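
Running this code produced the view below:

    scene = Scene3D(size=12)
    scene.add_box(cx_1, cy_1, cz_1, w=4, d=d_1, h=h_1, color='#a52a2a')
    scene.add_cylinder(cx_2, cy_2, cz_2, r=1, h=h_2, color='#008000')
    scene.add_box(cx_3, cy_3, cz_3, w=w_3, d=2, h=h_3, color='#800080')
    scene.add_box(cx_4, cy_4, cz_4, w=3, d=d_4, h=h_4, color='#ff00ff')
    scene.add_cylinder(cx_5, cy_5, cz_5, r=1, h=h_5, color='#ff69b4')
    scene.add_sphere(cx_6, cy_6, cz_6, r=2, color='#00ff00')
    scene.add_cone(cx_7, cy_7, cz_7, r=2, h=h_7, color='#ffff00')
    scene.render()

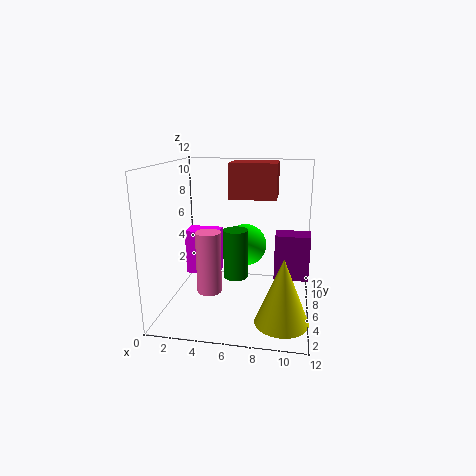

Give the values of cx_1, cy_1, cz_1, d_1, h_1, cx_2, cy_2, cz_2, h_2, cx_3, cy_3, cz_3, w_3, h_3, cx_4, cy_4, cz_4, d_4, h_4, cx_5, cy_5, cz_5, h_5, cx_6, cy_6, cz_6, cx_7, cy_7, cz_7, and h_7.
cx_1 = 5
cy_1 = 7
cz_1 = 9
d_1 = 3
h_1 = 3
cx_2 = 6
cy_2 = 5
cz_2 = 3
h_2 = 4
cx_3 = 9
cy_3 = 7
cz_3 = 2
w_3 = 3
h_3 = 4
cx_4 = 1
cy_4 = 7
cz_4 = 2
d_4 = 2
h_4 = 4
cx_5 = 4
cy_5 = 4
cz_5 = 2
h_5 = 5
cx_6 = 6
cy_6 = 10
cz_6 = 4
cx_7 = 10
cy_7 = 2
cz_7 = 1
h_7 = 5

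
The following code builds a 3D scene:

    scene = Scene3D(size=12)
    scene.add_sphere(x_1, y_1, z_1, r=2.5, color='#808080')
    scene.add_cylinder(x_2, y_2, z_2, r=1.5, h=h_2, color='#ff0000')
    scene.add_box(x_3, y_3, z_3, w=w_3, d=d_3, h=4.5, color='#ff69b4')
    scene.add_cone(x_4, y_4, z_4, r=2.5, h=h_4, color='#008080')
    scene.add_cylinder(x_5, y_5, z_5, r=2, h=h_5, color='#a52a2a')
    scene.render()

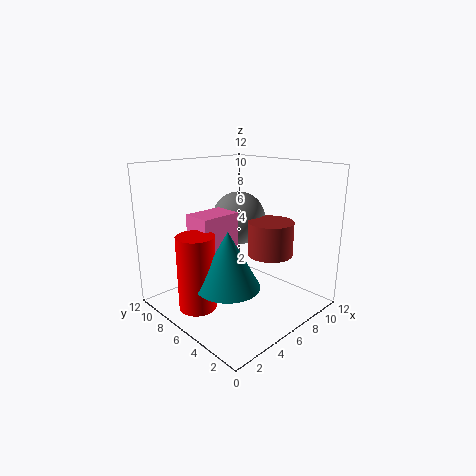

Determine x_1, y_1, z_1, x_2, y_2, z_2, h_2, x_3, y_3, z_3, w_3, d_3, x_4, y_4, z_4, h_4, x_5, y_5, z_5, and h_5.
x_1 = 9, y_1 = 9, z_1 = 6.5, x_2 = 2, y_2 = 6.5, z_2 = 1, h_2 = 6, x_3 = 3, y_3 = 6.5, z_3 = 3.5, w_3 = 3.5, d_3 = 2.5, x_4 = 3.5, y_4 = 4.5, z_4 = 3, h_4 = 4.5, x_5 = 9, y_5 = 5, z_5 = 4, h_5 = 3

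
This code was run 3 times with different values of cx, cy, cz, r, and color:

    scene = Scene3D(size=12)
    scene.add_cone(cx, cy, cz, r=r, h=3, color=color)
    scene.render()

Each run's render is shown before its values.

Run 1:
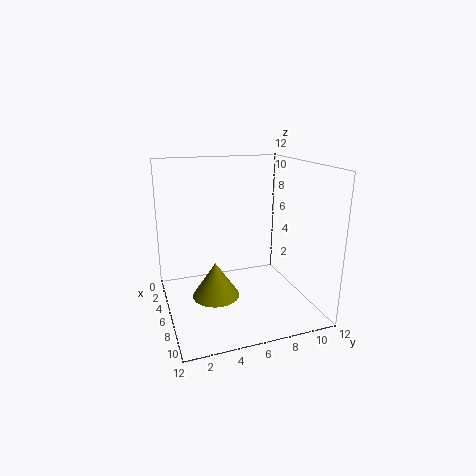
cx = 6
cy = 4
cz = 1
r = 2
color = 'olive'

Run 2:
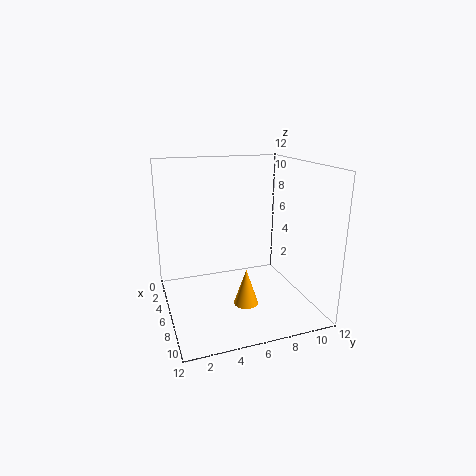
cx = 8
cy = 6
cz = 1
r = 1
color = 'orange'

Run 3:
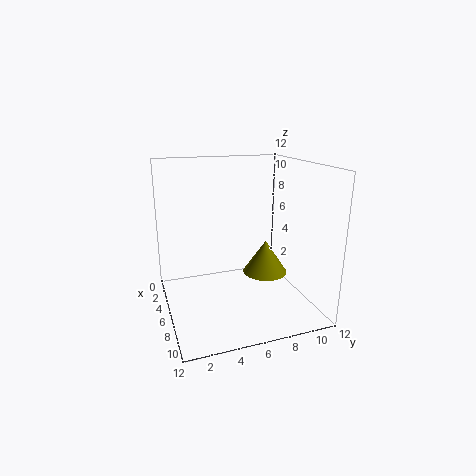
cx = 5
cy = 9
cz = 2
r = 2
color = 'olive'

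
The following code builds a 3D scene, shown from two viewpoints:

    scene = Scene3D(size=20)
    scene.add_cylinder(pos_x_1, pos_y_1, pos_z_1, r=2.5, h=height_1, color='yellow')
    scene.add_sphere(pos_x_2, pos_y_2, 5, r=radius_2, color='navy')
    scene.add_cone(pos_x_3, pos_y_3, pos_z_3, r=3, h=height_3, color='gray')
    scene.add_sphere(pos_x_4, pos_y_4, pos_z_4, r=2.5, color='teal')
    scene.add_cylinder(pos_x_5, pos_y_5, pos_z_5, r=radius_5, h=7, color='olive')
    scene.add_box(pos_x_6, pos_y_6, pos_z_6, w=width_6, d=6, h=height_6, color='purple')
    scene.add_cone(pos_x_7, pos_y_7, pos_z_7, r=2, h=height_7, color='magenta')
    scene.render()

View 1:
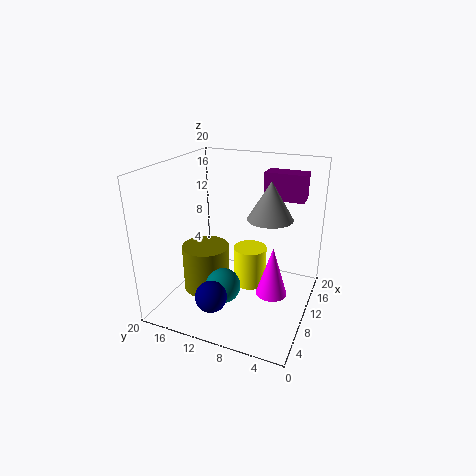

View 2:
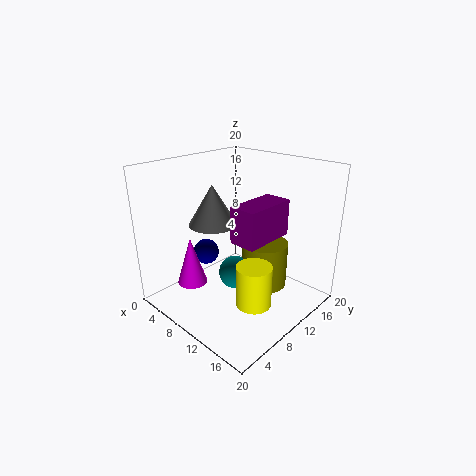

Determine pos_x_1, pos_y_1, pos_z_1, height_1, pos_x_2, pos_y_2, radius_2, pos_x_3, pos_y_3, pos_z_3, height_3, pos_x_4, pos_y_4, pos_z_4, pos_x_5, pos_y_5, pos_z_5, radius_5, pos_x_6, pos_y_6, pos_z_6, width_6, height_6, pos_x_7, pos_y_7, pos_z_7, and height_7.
pos_x_1 = 13.5; pos_y_1 = 9.5; pos_z_1 = 1; height_1 = 6; pos_x_2 = 2.5; pos_y_2 = 10.5; radius_2 = 2; pos_x_3 = 10; pos_y_3 = 5.5; pos_z_3 = 13.5; height_3 = 5; pos_x_4 = 8; pos_y_4 = 11.5; pos_z_4 = 3; pos_x_5 = 10.5; pos_y_5 = 15.5; pos_z_5 = 0.5; radius_5 = 3.5; pos_x_6 = 16; pos_y_6 = 2.5; pos_z_6 = 14; width_6 = 3; height_6 = 4; pos_x_7 = 7; pos_y_7 = 4; pos_z_7 = 4.5; height_7 = 6.5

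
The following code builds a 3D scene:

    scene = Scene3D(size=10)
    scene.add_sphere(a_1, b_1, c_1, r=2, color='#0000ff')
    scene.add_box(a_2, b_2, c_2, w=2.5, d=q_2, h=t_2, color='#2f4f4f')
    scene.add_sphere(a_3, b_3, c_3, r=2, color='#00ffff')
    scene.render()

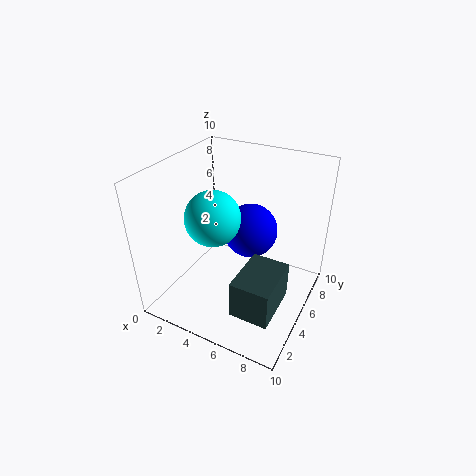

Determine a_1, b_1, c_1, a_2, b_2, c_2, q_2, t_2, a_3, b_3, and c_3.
a_1 = 5, b_1 = 7, c_1 = 4.5, a_2 = 6.5, b_2 = 1, c_2 = 2, q_2 = 3.5, t_2 = 2.5, a_3 = 3, b_3 = 5, c_3 = 6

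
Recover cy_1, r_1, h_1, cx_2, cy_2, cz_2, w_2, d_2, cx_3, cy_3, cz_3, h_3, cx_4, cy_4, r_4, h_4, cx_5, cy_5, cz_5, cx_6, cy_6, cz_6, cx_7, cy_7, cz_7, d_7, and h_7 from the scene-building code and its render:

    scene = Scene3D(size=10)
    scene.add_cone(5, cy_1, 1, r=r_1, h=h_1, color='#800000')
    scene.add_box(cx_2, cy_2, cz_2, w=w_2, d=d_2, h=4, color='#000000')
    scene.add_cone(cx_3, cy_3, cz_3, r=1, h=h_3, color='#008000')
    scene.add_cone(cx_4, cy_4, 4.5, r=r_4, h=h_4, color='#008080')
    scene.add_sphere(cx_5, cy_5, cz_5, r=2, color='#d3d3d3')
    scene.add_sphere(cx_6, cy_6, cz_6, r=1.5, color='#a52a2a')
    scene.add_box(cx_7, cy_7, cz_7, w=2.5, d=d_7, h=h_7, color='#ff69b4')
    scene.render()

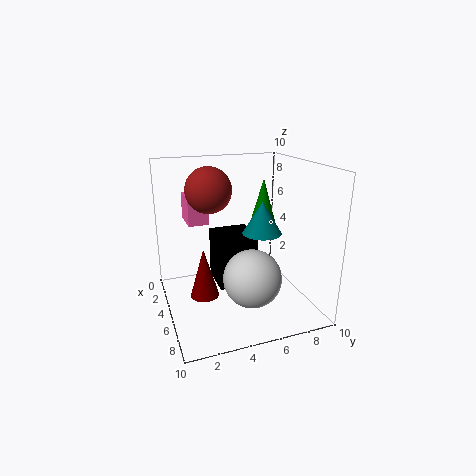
cy_1 = 2.5
r_1 = 1
h_1 = 3.5
cx_2 = 1
cy_2 = 4
cz_2 = 0.5
w_2 = 3
d_2 = 3
cx_3 = 2.5
cy_3 = 8
cz_3 = 5
h_3 = 3.5
cx_4 = 3.5
cy_4 = 7.5
r_4 = 1.5
h_4 = 2.5
cx_5 = 6.5
cy_5 = 5.5
cz_5 = 2.5
cx_6 = 5
cy_6 = 3
cz_6 = 8.5
cx_7 = 0.5
cy_7 = 2
cz_7 = 5.5
d_7 = 1.5
h_7 = 2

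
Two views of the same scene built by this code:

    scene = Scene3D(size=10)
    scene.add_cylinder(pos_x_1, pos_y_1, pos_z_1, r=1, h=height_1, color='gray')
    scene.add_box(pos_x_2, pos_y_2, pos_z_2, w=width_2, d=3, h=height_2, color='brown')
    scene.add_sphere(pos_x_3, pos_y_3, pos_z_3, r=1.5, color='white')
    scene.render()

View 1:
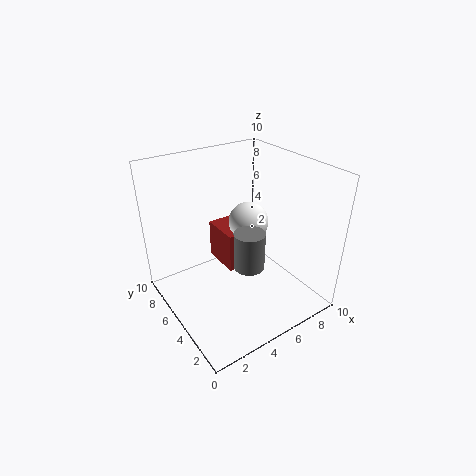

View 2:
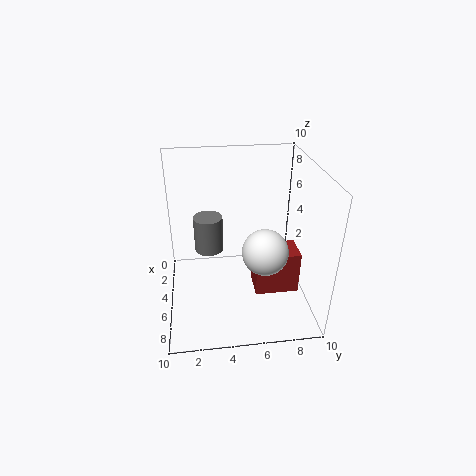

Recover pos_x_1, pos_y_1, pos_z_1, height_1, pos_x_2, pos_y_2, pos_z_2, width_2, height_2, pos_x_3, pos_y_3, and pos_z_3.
pos_x_1 = 4.5, pos_y_1 = 3, pos_z_1 = 4, height_1 = 2.5, pos_x_2 = 5, pos_y_2 = 6, pos_z_2 = 1.5, width_2 = 2, height_2 = 3, pos_x_3 = 7, pos_y_3 = 6.5, pos_z_3 = 5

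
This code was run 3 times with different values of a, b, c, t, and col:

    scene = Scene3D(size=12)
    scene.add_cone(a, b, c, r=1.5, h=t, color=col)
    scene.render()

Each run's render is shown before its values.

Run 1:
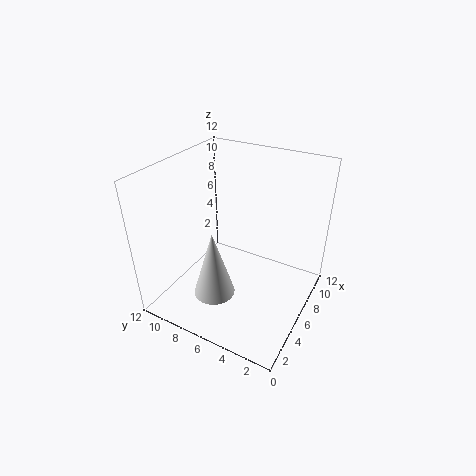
a = 1.5, b = 5.5, c = 4, t = 5, col = 'lightgray'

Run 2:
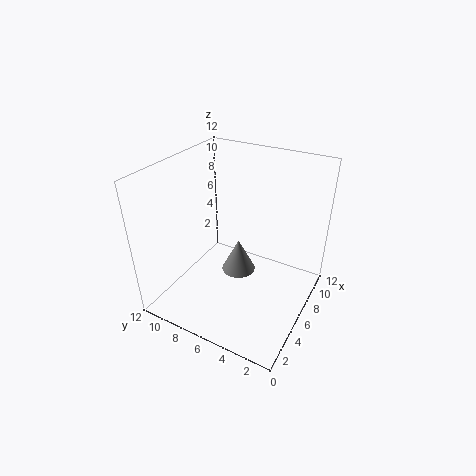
a = 7, b = 6.5, c = 2, t = 3, col = 'gray'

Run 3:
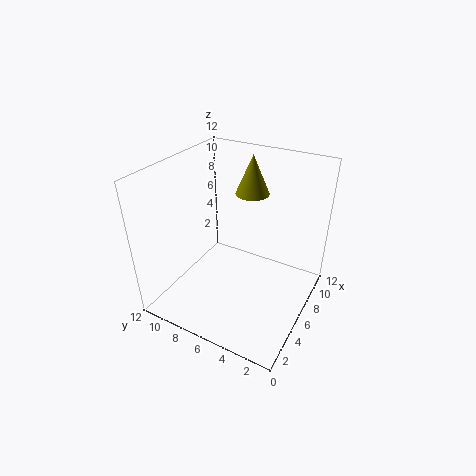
a = 9.5, b = 6.5, c = 8.5, t = 3.5, col = 'olive'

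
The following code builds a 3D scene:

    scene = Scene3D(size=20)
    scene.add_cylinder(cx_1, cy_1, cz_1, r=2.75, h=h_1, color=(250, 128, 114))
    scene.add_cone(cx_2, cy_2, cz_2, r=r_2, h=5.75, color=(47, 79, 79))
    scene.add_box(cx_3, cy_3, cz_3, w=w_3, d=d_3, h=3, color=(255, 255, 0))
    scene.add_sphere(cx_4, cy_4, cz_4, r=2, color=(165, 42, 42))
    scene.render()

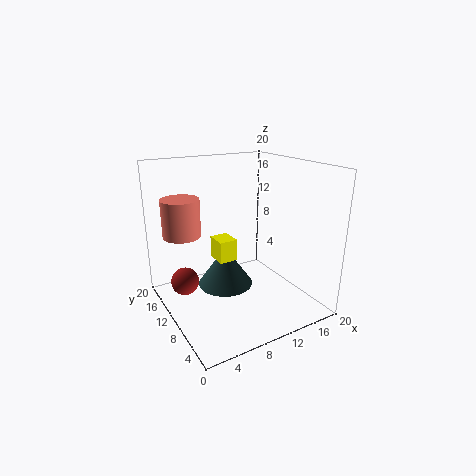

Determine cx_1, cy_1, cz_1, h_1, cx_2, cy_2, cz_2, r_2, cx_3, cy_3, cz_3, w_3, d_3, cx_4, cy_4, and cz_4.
cx_1 = 4, cy_1 = 15.75, cz_1 = 9.5, h_1 = 5.5, cx_2 = 9, cy_2 = 12, cz_2 = 2.25, r_2 = 4, cx_3 = 6.75, cy_3 = 9, cz_3 = 7.25, w_3 = 2.5, d_3 = 3, cx_4 = 3.25, cy_4 = 13.75, cz_4 = 3.25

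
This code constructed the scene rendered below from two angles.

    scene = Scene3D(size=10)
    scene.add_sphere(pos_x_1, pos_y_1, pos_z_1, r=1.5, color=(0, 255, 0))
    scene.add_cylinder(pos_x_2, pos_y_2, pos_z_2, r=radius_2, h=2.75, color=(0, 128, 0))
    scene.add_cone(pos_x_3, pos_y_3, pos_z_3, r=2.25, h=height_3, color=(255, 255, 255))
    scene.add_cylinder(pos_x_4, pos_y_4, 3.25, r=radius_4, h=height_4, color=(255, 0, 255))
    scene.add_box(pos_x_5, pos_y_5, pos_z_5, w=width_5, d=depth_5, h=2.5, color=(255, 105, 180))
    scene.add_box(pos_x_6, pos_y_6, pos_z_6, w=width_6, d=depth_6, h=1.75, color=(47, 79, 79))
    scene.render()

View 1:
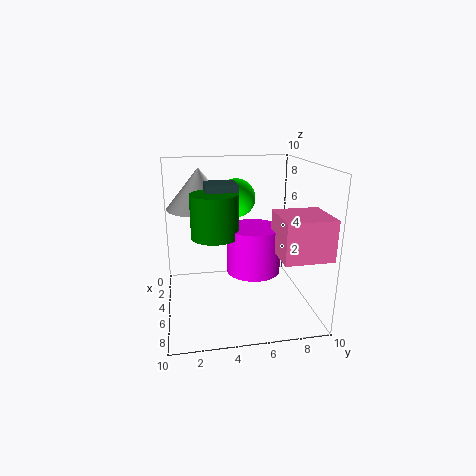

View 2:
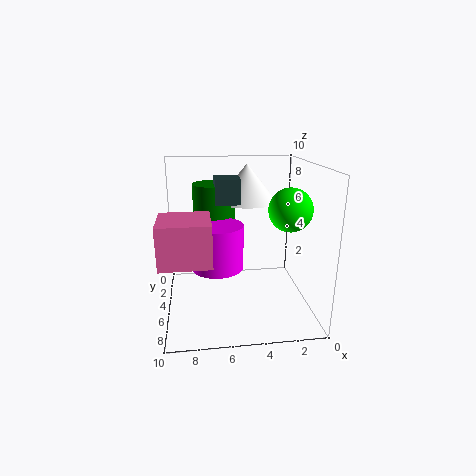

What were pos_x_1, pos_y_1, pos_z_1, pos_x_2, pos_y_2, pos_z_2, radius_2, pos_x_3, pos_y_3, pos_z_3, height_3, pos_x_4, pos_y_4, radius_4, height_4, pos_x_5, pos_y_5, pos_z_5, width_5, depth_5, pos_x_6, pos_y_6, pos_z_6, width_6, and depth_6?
pos_x_1 = 1.5
pos_y_1 = 5.5
pos_z_1 = 7
pos_x_2 = 6.5
pos_y_2 = 3.25
pos_z_2 = 5.75
radius_2 = 1.5
pos_x_3 = 4
pos_y_3 = 2.5
pos_z_3 = 7
height_3 = 2.75
pos_x_4 = 6.5
pos_y_4 = 5.75
radius_4 = 1.75
height_4 = 3
pos_x_5 = 7
pos_y_5 = 6.75
pos_z_5 = 5
width_5 = 3
depth_5 = 3
pos_x_6 = 4.75
pos_y_6 = 2.75
pos_z_6 = 7.25
width_6 = 1.75
depth_6 = 2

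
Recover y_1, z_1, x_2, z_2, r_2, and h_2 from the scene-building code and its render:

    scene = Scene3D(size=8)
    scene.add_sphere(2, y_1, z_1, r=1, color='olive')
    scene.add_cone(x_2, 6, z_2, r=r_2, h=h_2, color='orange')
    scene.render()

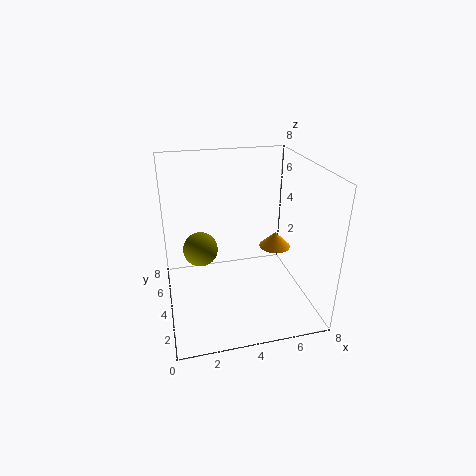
y_1 = 5; z_1 = 3; x_2 = 7; z_2 = 2; r_2 = 1; h_2 = 1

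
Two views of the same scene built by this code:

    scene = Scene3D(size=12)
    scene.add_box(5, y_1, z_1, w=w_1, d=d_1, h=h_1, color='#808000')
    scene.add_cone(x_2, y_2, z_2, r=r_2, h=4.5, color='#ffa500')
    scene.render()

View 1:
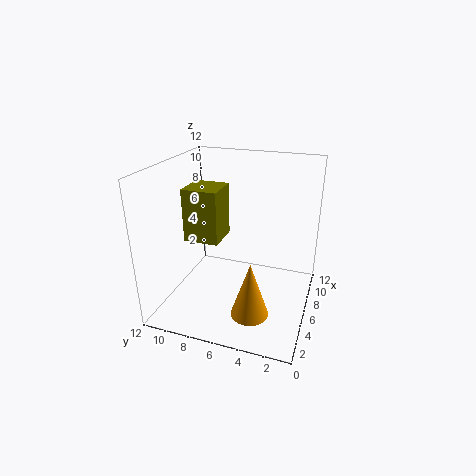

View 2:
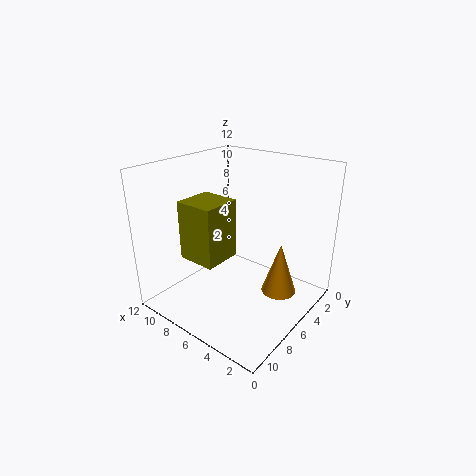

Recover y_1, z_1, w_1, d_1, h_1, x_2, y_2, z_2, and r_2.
y_1 = 7.5, z_1 = 5.5, w_1 = 3, d_1 = 3, h_1 = 4.5, x_2 = 3, y_2 = 4, z_2 = 1, r_2 = 1.5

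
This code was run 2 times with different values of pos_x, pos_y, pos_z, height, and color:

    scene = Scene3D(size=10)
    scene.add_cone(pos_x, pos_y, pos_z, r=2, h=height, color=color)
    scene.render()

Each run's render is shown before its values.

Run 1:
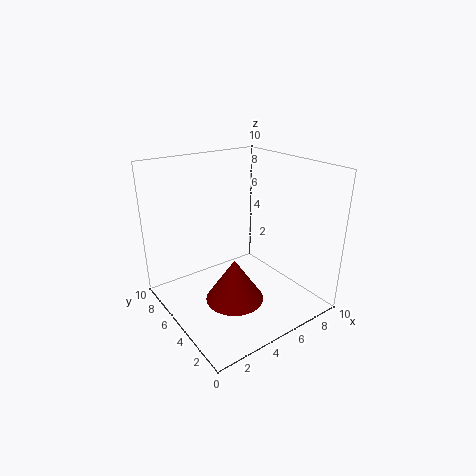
pos_x = 4
pos_y = 4
pos_z = 1
height = 3
color = 'maroon'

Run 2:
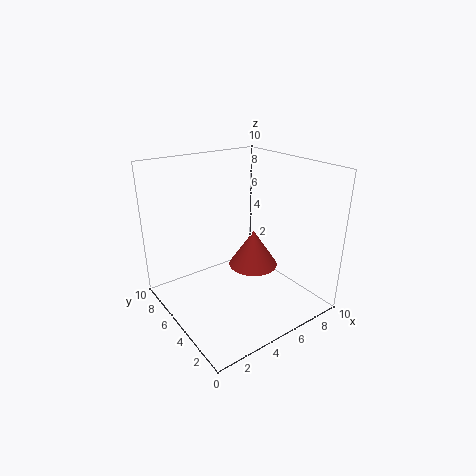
pos_x = 8
pos_y = 7
pos_z = 1
height = 3
color = 'brown'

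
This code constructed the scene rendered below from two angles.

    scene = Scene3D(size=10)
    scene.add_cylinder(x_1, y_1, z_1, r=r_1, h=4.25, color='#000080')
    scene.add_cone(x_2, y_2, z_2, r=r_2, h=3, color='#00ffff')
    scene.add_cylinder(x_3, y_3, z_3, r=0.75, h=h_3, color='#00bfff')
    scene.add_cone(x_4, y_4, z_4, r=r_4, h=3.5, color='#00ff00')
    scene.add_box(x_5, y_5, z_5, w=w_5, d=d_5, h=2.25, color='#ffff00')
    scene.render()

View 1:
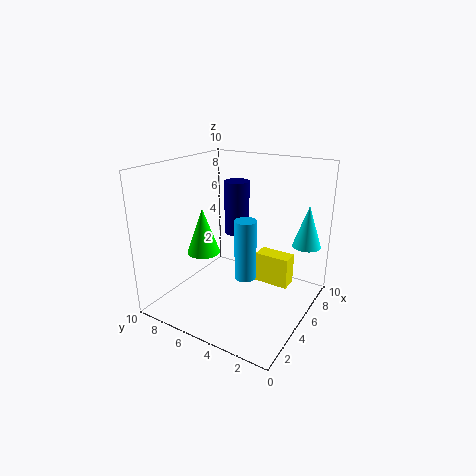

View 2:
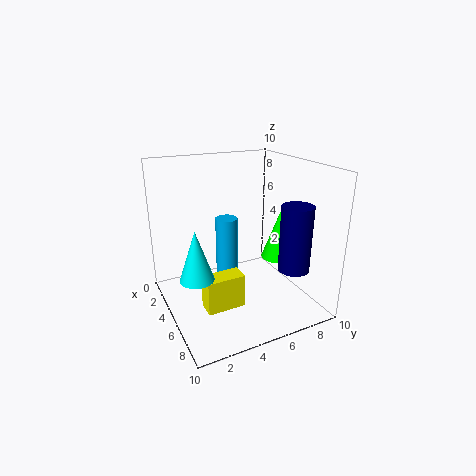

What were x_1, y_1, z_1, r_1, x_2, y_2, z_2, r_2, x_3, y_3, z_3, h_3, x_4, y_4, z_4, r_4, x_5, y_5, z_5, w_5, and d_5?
x_1 = 8.5; y_1 = 7.25; z_1 = 3.75; r_1 = 1; x_2 = 7.75; y_2 = 1; z_2 = 4.25; r_2 = 1; x_3 = 4.75; y_3 = 4.25; z_3 = 2.25; h_3 = 4.25; x_4 = 5.25; y_4 = 8.25; z_4 = 3; r_4 = 1.25; x_5 = 6.25; y_5 = 1.75; z_5 = 1.25; w_5 = 1.25; d_5 = 2.5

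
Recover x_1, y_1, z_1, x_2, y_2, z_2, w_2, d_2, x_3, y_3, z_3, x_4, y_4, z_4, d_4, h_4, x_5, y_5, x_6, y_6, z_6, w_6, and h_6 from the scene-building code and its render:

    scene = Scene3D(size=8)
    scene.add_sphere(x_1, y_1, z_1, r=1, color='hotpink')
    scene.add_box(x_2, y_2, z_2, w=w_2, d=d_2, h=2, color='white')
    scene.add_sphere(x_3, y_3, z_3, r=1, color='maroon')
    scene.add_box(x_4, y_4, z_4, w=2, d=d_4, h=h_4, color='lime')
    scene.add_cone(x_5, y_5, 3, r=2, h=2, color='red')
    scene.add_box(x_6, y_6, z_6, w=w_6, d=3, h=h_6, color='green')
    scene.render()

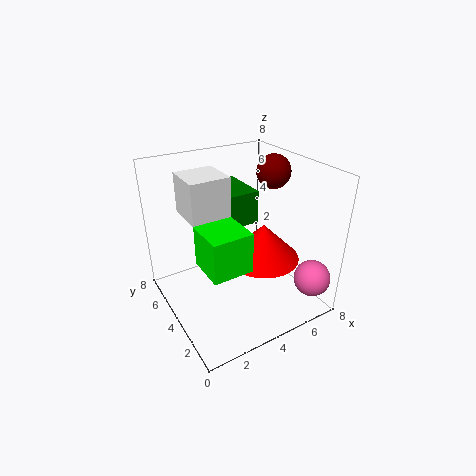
x_1 = 7; y_1 = 1; z_1 = 2; x_2 = 1; y_2 = 3; z_2 = 6; w_2 = 2; d_2 = 2; x_3 = 7; y_3 = 5; z_3 = 7; x_4 = 1; y_4 = 1; z_4 = 4; d_4 = 2; h_4 = 2; x_5 = 5; y_5 = 3; x_6 = 4; y_6 = 5; z_6 = 4; w_6 = 2; h_6 = 2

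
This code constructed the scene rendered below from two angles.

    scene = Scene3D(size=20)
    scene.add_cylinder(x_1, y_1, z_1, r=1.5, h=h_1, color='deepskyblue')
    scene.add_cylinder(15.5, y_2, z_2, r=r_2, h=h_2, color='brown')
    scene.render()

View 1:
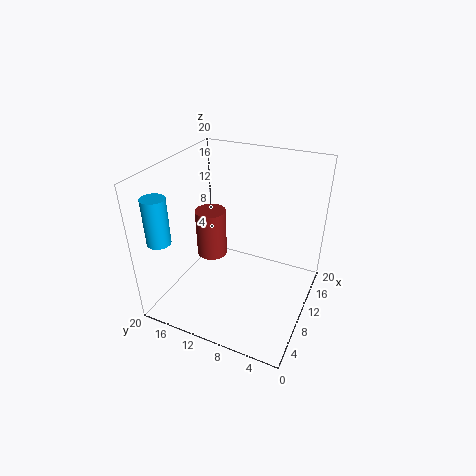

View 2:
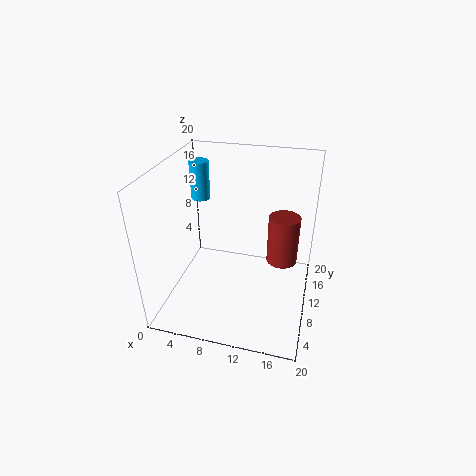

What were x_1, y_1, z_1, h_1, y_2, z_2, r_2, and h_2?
x_1 = 2, y_1 = 17, z_1 = 12, h_1 = 6, y_2 = 17.5, z_2 = 2, r_2 = 2.5, h_2 = 8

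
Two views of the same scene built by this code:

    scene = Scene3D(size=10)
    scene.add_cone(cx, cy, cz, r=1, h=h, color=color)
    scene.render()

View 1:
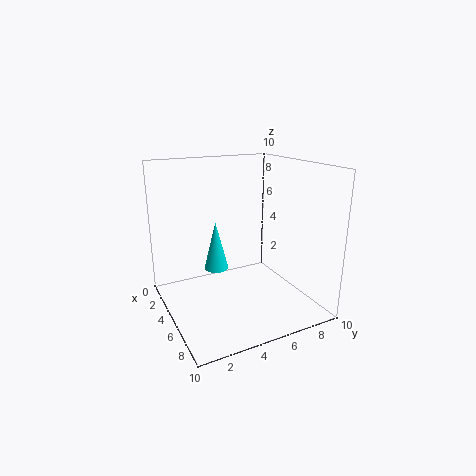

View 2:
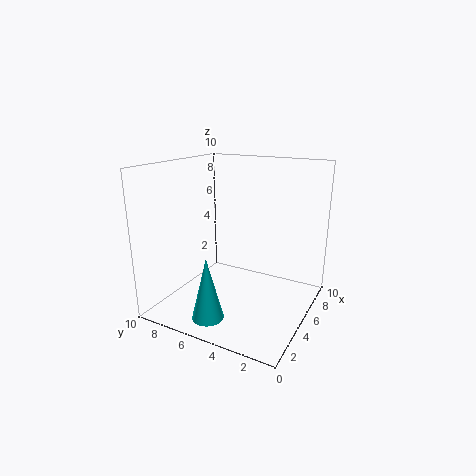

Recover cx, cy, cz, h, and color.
cx = 1, cy = 5, cz = 1, h = 4, color = 'cyan'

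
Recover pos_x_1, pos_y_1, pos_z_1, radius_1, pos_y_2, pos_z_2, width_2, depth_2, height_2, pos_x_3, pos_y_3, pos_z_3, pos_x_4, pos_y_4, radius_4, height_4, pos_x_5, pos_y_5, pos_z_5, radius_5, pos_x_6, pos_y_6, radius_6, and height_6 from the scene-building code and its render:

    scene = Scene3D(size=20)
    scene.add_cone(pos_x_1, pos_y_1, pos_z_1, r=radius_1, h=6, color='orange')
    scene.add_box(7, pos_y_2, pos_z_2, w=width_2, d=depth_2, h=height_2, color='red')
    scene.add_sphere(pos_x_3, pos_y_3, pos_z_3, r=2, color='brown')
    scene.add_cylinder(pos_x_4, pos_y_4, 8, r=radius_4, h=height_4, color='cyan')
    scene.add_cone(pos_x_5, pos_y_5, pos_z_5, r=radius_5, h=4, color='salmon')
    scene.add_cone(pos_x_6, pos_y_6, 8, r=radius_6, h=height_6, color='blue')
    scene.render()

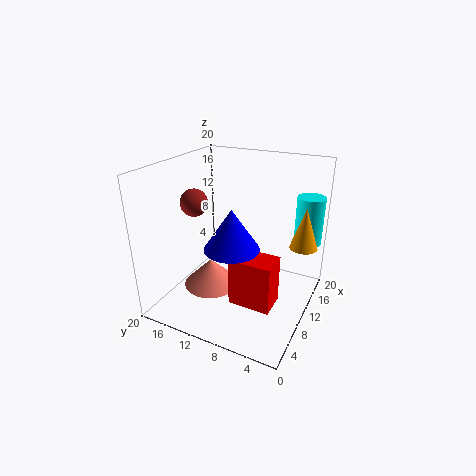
pos_x_1 = 15, pos_y_1 = 2, pos_z_1 = 8, radius_1 = 2, pos_y_2 = 4, pos_z_2 = 1, width_2 = 4, depth_2 = 6, height_2 = 7, pos_x_3 = 10, pos_y_3 = 17, pos_z_3 = 14, pos_x_4 = 17, pos_y_4 = 2, radius_4 = 2, height_4 = 7, pos_x_5 = 9, pos_y_5 = 14, pos_z_5 = 2, radius_5 = 4, pos_x_6 = 10, pos_y_6 = 11, radius_6 = 4, height_6 = 6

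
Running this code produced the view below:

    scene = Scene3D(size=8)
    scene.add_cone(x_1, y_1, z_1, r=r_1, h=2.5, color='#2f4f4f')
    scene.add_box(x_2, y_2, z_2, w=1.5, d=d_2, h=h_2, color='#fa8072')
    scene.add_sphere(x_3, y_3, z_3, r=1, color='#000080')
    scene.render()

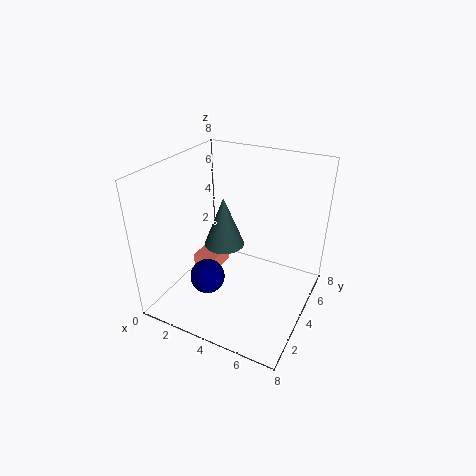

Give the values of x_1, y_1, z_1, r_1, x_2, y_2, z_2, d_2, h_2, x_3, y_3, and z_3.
x_1 = 4, y_1 = 2.5, z_1 = 4.5, r_1 = 1, x_2 = 0.5, y_2 = 4.5, z_2 = 0.5, d_2 = 2, h_2 = 1, x_3 = 2.5, y_3 = 3, z_3 = 1.5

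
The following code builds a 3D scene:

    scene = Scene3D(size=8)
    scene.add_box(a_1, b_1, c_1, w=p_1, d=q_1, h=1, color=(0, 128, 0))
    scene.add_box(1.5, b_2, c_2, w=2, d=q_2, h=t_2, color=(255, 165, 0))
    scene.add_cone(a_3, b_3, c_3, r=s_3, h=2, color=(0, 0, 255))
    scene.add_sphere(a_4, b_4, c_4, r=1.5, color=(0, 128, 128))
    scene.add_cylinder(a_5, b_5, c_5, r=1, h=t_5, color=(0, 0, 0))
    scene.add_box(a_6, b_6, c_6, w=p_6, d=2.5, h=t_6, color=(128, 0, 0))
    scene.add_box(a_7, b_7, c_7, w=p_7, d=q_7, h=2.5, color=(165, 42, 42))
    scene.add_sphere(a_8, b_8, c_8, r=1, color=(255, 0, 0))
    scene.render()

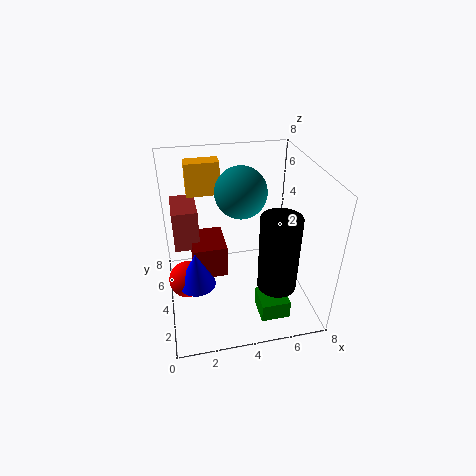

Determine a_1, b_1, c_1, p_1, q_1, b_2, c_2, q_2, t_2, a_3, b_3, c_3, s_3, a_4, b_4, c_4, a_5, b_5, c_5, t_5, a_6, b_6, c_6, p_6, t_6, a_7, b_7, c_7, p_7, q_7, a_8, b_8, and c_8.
a_1 = 4.5
b_1 = 0.5
c_1 = 1
p_1 = 1.5
q_1 = 1.5
b_2 = 6.5
c_2 = 5.5
q_2 = 1
t_2 = 2
a_3 = 1.5
b_3 = 3
c_3 = 2
s_3 = 1
a_4 = 4.5
b_4 = 5.5
c_4 = 6
a_5 = 5.5
b_5 = 1.5
c_5 = 2.5
t_5 = 4
a_6 = 1.5
b_6 = 4.5
c_6 = 1
p_6 = 2
t_6 = 2
a_7 = 0.5
b_7 = 5.5
c_7 = 2.5
p_7 = 1.5
q_7 = 2.5
a_8 = 1
b_8 = 3.5
c_8 = 2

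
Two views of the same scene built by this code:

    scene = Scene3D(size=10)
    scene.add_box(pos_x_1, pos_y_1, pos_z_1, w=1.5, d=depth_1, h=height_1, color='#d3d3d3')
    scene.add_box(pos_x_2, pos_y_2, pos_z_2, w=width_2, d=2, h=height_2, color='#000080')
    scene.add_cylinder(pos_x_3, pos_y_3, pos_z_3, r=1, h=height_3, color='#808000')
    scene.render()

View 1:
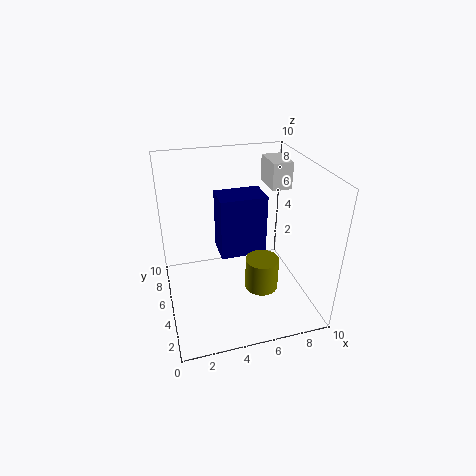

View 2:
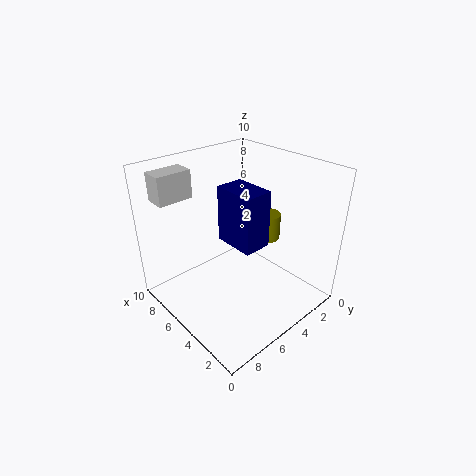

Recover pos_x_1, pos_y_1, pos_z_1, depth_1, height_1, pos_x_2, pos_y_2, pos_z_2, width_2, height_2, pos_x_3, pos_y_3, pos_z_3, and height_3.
pos_x_1 = 8; pos_y_1 = 6.5; pos_z_1 = 7.5; depth_1 = 2.5; height_1 = 2; pos_x_2 = 3.5; pos_y_2 = 3.5; pos_z_2 = 4.5; width_2 = 3; height_2 = 4; pos_x_3 = 5.5; pos_y_3 = 1.5; pos_z_3 = 3.5; height_3 = 2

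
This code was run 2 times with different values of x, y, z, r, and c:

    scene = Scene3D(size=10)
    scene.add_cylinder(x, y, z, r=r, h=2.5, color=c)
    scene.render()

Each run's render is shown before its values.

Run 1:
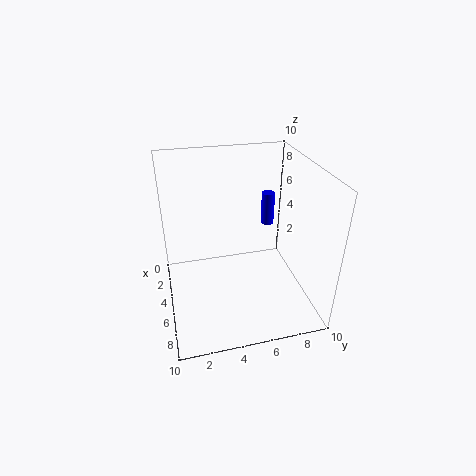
x = 2.5; y = 8; z = 4.5; r = 0.5; c = 'blue'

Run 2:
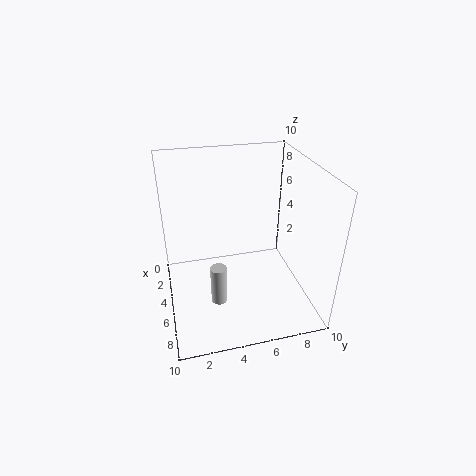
x = 8; y = 3; z = 2.5; r = 0.5; c = 'lightgray'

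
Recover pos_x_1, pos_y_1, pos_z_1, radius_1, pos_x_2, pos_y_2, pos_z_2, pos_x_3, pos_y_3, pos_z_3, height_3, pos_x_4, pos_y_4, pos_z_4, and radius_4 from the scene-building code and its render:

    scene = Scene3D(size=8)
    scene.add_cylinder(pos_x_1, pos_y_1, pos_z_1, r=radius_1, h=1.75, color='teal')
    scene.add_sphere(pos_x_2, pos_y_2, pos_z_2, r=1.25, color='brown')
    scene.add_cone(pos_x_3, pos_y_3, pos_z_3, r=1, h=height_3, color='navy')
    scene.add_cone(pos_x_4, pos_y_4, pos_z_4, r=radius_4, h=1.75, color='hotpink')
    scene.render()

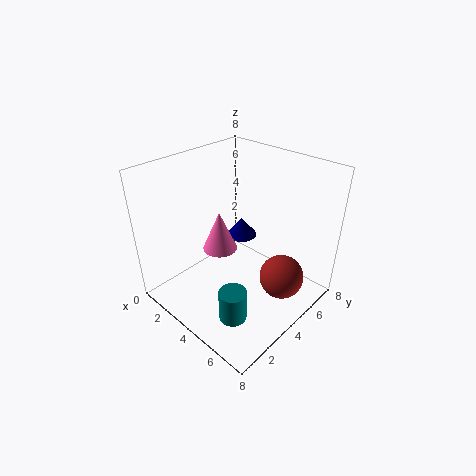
pos_x_1 = 5.5
pos_y_1 = 2
pos_z_1 = 0.5
radius_1 = 0.75
pos_x_2 = 6.25
pos_y_2 = 5.25
pos_z_2 = 1.75
pos_x_3 = 1.75
pos_y_3 = 6.75
pos_z_3 = 2
height_3 = 1.25
pos_x_4 = 5.5
pos_y_4 = 1.25
pos_z_4 = 5.5
radius_4 = 0.75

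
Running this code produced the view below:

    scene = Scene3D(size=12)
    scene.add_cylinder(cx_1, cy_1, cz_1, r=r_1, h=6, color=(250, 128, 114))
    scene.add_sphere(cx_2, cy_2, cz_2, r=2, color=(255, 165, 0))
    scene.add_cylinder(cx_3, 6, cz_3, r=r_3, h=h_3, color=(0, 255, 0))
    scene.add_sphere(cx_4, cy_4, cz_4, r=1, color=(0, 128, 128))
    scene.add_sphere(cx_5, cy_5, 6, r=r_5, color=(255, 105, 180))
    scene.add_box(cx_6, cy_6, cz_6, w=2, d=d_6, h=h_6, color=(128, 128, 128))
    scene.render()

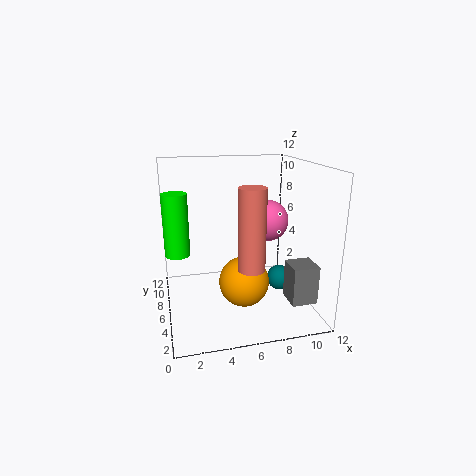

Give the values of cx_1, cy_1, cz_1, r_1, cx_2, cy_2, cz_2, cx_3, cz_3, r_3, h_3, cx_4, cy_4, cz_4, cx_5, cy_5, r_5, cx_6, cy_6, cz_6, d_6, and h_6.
cx_1 = 6, cy_1 = 2, cz_1 = 5, r_1 = 1, cx_2 = 6, cy_2 = 4, cz_2 = 3, cx_3 = 1, cz_3 = 5, r_3 = 1, h_3 = 5, cx_4 = 9, cy_4 = 4, cz_4 = 3, cx_5 = 10, cy_5 = 10, r_5 = 2, cx_6 = 9, cy_6 = 1, cz_6 = 2, d_6 = 2, h_6 = 3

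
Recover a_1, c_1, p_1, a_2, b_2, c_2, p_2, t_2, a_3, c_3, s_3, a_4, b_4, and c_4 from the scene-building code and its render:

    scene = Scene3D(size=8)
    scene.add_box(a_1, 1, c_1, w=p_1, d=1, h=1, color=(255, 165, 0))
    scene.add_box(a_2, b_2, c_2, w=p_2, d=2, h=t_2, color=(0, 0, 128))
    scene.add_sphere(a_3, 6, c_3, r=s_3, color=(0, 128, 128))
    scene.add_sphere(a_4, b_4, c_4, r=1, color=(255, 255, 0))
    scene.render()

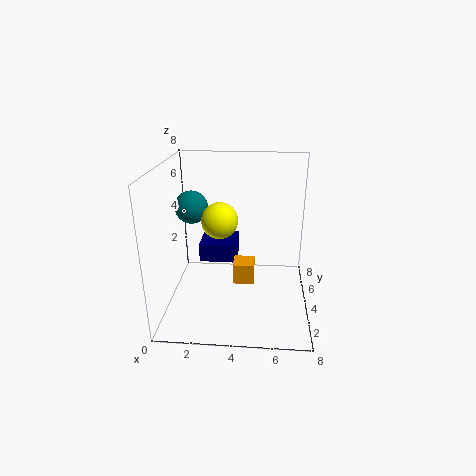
a_1 = 4, c_1 = 3, p_1 = 1, a_2 = 2, b_2 = 3, c_2 = 3, p_2 = 2, t_2 = 1, a_3 = 1, c_3 = 5, s_3 = 1, a_4 = 3, b_4 = 4, c_4 = 5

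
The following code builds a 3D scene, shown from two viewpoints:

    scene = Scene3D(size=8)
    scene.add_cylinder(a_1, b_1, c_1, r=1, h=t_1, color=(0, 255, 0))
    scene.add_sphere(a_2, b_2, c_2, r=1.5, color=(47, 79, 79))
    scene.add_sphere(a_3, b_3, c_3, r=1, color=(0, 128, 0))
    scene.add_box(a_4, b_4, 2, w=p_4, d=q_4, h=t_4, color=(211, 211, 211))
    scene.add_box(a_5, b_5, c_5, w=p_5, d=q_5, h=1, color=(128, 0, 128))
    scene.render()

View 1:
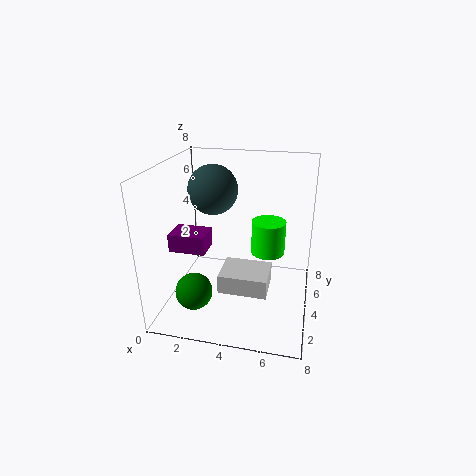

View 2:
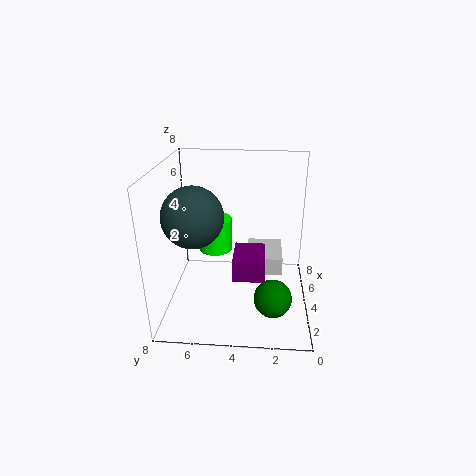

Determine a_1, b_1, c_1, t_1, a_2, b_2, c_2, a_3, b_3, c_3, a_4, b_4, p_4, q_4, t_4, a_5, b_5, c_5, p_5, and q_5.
a_1 = 5.5; b_1 = 5.5; c_1 = 2.5; t_1 = 2; a_2 = 2; b_2 = 6; c_2 = 6; a_3 = 2; b_3 = 2; c_3 = 1.5; a_4 = 3.5; b_4 = 1.5; p_4 = 2.5; q_4 = 2; t_4 = 1; a_5 = 0.5; b_5 = 2.5; c_5 = 3.5; p_5 = 2; q_5 = 1.5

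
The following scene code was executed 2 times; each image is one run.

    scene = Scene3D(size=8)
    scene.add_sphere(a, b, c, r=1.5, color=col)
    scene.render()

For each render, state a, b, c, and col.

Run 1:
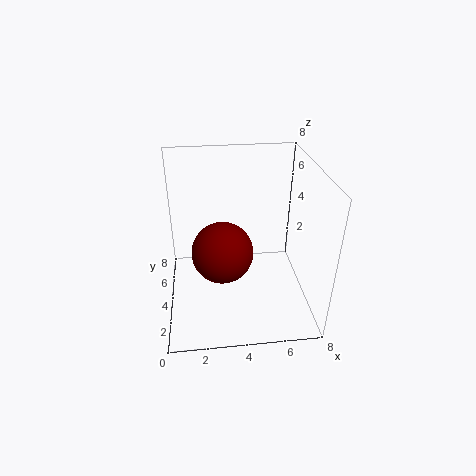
a = 3
b = 2
c = 4.5
col = 'maroon'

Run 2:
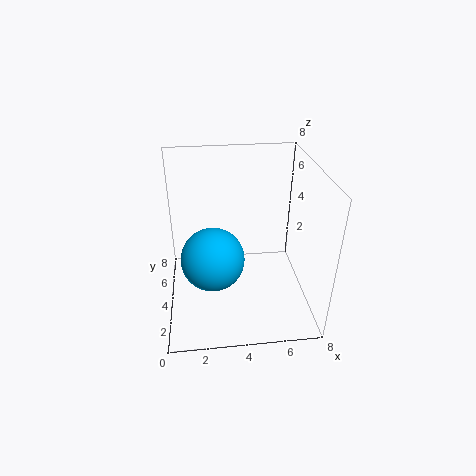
a = 2.5
b = 1.5
c = 4.5
col = 'deepskyblue'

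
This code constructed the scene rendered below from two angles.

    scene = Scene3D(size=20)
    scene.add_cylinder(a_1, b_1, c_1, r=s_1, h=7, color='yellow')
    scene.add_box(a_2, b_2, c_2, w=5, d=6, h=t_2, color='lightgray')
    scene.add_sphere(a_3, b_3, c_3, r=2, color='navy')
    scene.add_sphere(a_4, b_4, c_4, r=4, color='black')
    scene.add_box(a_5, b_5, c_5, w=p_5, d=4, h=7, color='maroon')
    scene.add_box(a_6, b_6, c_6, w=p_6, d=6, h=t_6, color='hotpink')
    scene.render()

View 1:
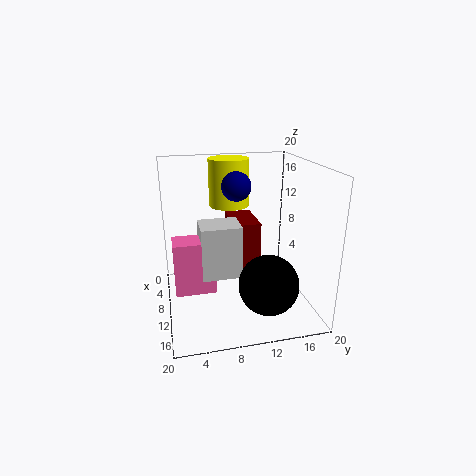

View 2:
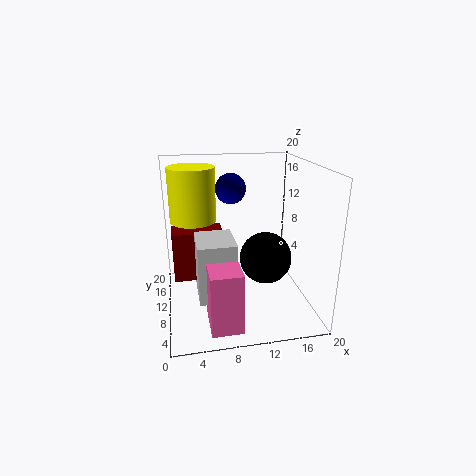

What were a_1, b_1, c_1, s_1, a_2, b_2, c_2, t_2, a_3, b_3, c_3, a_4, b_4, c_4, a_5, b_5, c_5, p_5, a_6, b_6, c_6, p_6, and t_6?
a_1 = 4; b_1 = 10; c_1 = 13; s_1 = 3; a_2 = 4; b_2 = 5; c_2 = 3; t_2 = 8; a_3 = 9; b_3 = 10; c_3 = 17; a_4 = 15; b_4 = 13; c_4 = 5; a_5 = 1; b_5 = 10; c_5 = 4; p_5 = 7; a_6 = 5; b_6 = 1; c_6 = 1; p_6 = 4; t_6 = 8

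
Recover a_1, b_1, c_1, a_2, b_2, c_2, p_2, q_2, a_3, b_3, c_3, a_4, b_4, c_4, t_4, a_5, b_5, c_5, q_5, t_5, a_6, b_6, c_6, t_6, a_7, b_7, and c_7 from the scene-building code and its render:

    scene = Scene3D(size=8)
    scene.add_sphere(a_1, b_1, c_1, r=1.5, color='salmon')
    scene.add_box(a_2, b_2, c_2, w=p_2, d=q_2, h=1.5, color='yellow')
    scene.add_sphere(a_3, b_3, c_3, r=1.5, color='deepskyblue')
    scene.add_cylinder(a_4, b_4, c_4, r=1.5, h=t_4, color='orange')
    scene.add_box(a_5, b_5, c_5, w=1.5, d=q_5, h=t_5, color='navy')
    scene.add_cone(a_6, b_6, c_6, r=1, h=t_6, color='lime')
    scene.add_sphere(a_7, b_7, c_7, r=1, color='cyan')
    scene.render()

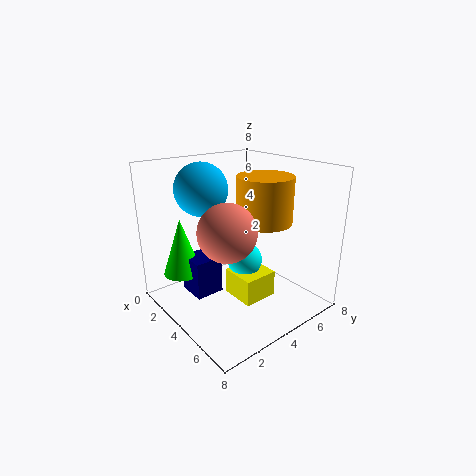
a_1 = 5
b_1 = 2.5
c_1 = 5
a_2 = 3.5
b_2 = 3.5
c_2 = 0.5
p_2 = 2
q_2 = 2
a_3 = 2
b_3 = 3
c_3 = 6.5
a_4 = 5
b_4 = 5
c_4 = 5
t_4 = 2.5
a_5 = 3
b_5 = 1
c_5 = 1.5
q_5 = 1.5
t_5 = 2
a_6 = 3
b_6 = 1
c_6 = 2.5
t_6 = 3
a_7 = 4
b_7 = 4.5
c_7 = 2.5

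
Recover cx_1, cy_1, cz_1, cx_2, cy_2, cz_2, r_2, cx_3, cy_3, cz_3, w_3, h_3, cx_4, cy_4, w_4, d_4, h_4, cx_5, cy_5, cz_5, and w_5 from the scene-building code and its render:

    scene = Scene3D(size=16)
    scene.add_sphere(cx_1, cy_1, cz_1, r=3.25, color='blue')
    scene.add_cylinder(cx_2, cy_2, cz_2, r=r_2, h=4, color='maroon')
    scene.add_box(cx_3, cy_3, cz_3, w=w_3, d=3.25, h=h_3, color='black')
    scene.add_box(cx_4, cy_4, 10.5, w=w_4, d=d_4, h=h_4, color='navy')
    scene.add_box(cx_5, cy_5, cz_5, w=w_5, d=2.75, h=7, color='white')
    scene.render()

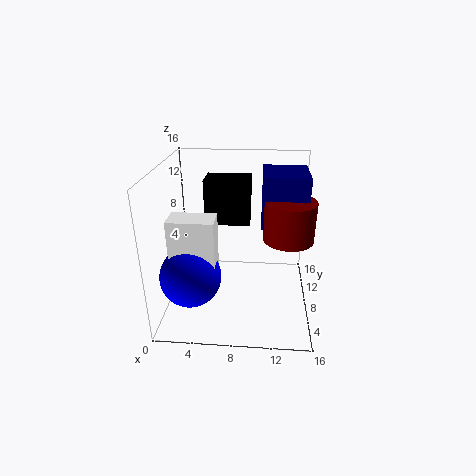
cx_1 = 3.25
cy_1 = 4.5
cz_1 = 5
cx_2 = 13.25
cy_2 = 5.25
cz_2 = 9.5
r_2 = 2.5
cx_3 = 4.25
cy_3 = 8.5
cz_3 = 9.25
w_3 = 5
h_3 = 5
cx_4 = 10.5
cy_4 = 5
w_4 = 4.5
d_4 = 5
h_4 = 5.25
cx_5 = 1.25
cy_5 = 3.75
cz_5 = 4.5
w_5 = 4.75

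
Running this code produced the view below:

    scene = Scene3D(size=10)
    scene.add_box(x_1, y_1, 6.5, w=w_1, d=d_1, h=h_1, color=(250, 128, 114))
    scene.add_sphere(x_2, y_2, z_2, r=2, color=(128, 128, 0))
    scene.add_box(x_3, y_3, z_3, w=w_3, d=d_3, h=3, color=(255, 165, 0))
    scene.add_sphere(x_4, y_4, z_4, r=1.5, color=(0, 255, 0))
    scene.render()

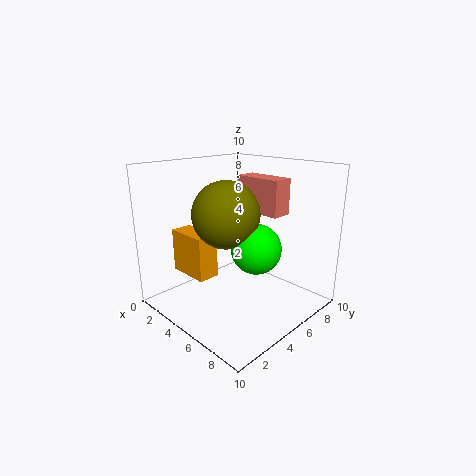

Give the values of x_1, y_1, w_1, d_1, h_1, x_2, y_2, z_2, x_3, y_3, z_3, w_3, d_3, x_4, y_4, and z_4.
x_1 = 3.5, y_1 = 6.5, w_1 = 3.5, d_1 = 1.5, h_1 = 2.5, x_2 = 6.5, y_2 = 2.5, z_2 = 7.5, x_3 = 1.5, y_3 = 2, z_3 = 2.5, w_3 = 3, d_3 = 1.5, x_4 = 8, y_4 = 3.5, z_4 = 5.5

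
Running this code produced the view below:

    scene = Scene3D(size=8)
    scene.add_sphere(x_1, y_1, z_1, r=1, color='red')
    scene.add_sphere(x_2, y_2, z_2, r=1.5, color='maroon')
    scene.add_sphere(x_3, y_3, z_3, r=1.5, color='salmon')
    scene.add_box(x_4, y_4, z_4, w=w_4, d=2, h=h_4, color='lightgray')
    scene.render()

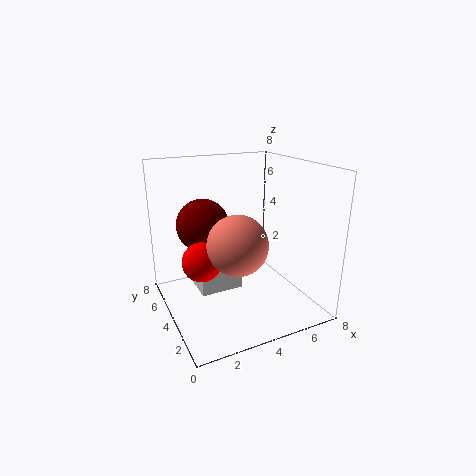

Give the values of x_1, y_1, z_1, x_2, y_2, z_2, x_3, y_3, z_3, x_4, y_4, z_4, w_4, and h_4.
x_1 = 1.5
y_1 = 3
z_1 = 3.5
x_2 = 2.5
y_2 = 5.5
z_2 = 4.5
x_3 = 3
y_3 = 2
z_3 = 4.5
x_4 = 2
y_4 = 4.5
z_4 = 0.5
w_4 = 2.5
h_4 = 1.5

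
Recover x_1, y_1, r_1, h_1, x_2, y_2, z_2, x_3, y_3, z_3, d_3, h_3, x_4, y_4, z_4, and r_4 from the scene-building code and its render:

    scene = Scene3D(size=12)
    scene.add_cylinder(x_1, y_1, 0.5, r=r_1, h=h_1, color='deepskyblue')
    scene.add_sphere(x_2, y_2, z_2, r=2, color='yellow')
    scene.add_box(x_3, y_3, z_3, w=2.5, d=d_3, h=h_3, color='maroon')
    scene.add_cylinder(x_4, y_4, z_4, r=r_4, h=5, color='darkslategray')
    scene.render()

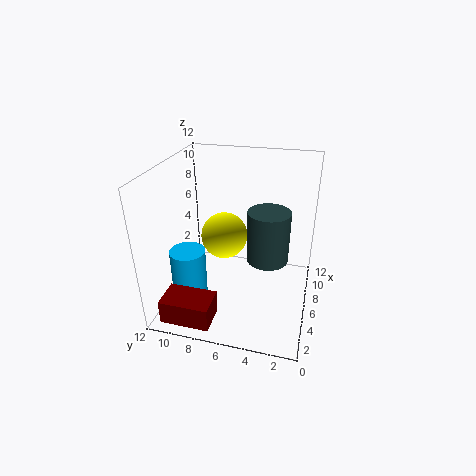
x_1 = 4.5
y_1 = 10
r_1 = 1.5
h_1 = 4.5
x_2 = 7
y_2 = 7.5
z_2 = 5.5
x_3 = 0.5
y_3 = 7
z_3 = 0.5
d_3 = 4
h_3 = 2
x_4 = 9.5
y_4 = 4
z_4 = 2
r_4 = 2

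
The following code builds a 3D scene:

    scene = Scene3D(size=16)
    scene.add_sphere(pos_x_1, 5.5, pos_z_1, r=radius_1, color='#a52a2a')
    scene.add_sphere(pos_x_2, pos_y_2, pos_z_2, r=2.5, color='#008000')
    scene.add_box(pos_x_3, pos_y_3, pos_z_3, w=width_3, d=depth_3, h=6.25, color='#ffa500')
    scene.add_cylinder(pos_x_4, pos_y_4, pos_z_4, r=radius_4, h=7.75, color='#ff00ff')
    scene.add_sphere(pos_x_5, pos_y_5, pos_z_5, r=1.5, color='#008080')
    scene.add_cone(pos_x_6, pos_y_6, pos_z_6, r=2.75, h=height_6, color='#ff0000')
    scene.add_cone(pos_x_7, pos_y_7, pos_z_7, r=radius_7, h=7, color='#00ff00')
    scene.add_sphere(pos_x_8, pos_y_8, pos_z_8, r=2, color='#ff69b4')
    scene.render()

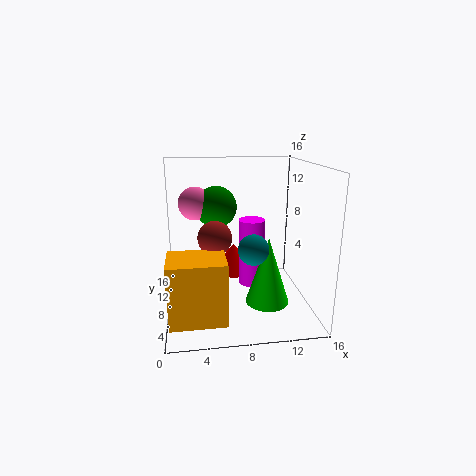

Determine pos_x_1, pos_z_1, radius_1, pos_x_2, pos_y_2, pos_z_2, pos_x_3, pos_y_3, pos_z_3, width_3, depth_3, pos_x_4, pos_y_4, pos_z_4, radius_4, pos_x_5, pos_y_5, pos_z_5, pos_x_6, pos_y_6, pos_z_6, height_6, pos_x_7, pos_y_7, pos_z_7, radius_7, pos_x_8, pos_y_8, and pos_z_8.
pos_x_1 = 5.25; pos_z_1 = 9; radius_1 = 1.75; pos_x_2 = 6; pos_y_2 = 12.5; pos_z_2 = 10.5; pos_x_3 = 0.5; pos_y_3 = 0.25; pos_z_3 = 2; width_3 = 5.5; depth_3 = 4.25; pos_x_4 = 9.75; pos_y_4 = 9; pos_z_4 = 2; radius_4 = 1.5; pos_x_5 = 8.75; pos_y_5 = 3; pos_z_5 = 8.5; pos_x_6 = 8; pos_y_6 = 11.5; pos_z_6 = 2.75; height_6 = 3.25; pos_x_7 = 10.5; pos_y_7 = 4; pos_z_7 = 2.25; radius_7 = 2.25; pos_x_8 = 3.5; pos_y_8 = 12.5; pos_z_8 = 11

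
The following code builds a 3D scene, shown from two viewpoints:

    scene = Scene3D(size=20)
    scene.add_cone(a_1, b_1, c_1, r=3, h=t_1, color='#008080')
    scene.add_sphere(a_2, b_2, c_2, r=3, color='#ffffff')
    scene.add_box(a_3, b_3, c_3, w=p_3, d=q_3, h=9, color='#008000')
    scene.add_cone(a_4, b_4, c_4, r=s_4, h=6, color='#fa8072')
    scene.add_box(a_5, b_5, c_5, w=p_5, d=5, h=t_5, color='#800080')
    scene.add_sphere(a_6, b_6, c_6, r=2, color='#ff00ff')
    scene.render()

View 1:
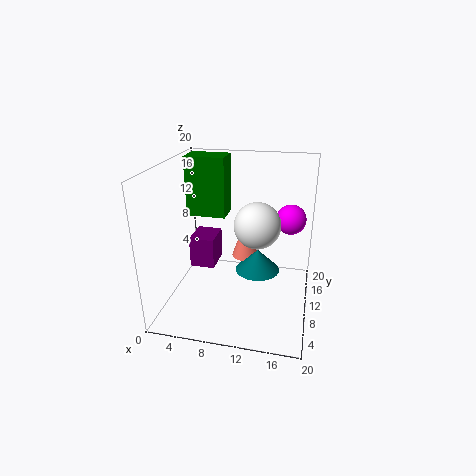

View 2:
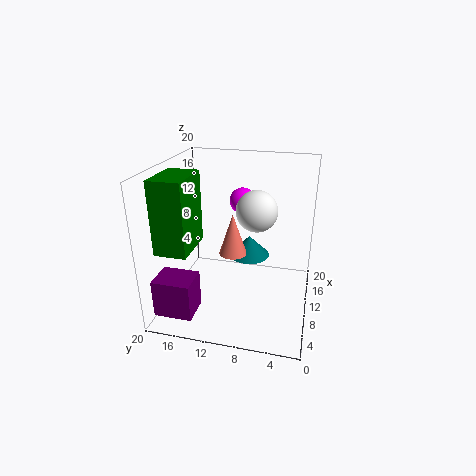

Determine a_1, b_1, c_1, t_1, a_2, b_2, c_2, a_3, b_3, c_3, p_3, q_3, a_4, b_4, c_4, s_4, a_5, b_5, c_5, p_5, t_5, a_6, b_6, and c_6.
a_1 = 13, b_1 = 9, c_1 = 6, t_1 = 3, a_2 = 13, b_2 = 8, c_2 = 13, a_3 = 1, b_3 = 14, c_3 = 11, p_3 = 6, q_3 = 4, a_4 = 11, b_4 = 11, c_4 = 7, s_4 = 2, a_5 = 1, b_5 = 14, c_5 = 2, p_5 = 4, t_5 = 5, a_6 = 17, b_6 = 11, c_6 = 13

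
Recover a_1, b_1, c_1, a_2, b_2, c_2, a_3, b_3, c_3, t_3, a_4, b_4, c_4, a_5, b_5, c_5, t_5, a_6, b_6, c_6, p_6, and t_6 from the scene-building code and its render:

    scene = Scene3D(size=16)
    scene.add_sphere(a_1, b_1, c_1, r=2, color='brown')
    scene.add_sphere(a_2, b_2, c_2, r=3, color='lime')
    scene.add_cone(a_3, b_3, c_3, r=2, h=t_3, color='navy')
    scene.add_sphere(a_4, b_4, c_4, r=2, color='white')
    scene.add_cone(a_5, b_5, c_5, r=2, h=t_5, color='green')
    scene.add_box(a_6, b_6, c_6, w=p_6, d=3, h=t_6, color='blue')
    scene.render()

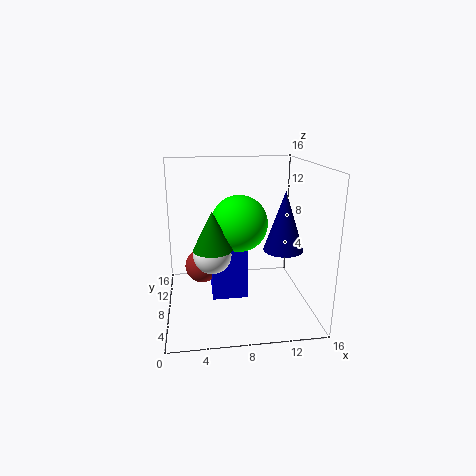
a_1 = 4, b_1 = 10, c_1 = 4, a_2 = 8, b_2 = 7, c_2 = 10, a_3 = 12, b_3 = 4, c_3 = 8, t_3 = 6, a_4 = 5, b_4 = 6, c_4 = 7, a_5 = 5, b_5 = 5, c_5 = 8, t_5 = 4, a_6 = 5, b_6 = 7, c_6 = 1, p_6 = 4, t_6 = 6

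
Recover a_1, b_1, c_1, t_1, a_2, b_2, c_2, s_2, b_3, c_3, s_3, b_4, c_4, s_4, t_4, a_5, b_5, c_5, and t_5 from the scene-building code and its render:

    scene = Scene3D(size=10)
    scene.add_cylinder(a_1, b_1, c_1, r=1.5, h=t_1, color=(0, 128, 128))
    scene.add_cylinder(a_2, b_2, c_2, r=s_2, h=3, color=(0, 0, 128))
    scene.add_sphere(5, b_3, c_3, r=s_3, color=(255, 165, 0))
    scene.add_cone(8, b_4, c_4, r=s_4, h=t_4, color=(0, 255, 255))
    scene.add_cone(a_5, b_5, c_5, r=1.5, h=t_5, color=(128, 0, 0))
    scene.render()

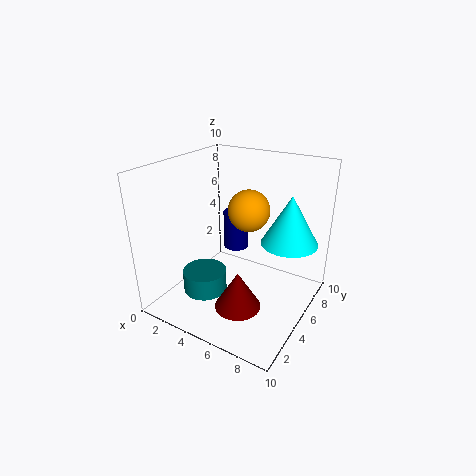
a_1 = 3.5, b_1 = 3, c_1 = 1.5, t_1 = 1.5, a_2 = 3, b_2 = 8, c_2 = 2.5, s_2 = 1, b_3 = 6.5, c_3 = 6.5, s_3 = 1.5, b_4 = 7, c_4 = 4.5, s_4 = 2, t_4 = 3.5, a_5 = 6.5, b_5 = 2.5, c_5 = 1.5, t_5 = 2.5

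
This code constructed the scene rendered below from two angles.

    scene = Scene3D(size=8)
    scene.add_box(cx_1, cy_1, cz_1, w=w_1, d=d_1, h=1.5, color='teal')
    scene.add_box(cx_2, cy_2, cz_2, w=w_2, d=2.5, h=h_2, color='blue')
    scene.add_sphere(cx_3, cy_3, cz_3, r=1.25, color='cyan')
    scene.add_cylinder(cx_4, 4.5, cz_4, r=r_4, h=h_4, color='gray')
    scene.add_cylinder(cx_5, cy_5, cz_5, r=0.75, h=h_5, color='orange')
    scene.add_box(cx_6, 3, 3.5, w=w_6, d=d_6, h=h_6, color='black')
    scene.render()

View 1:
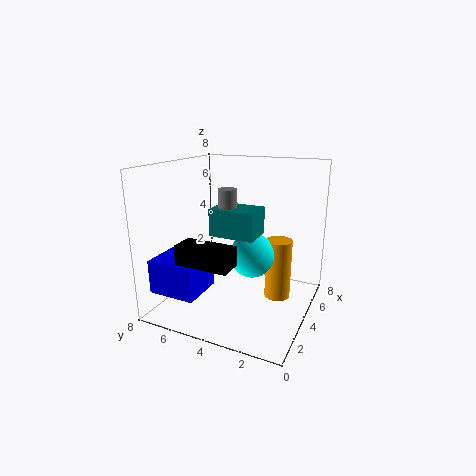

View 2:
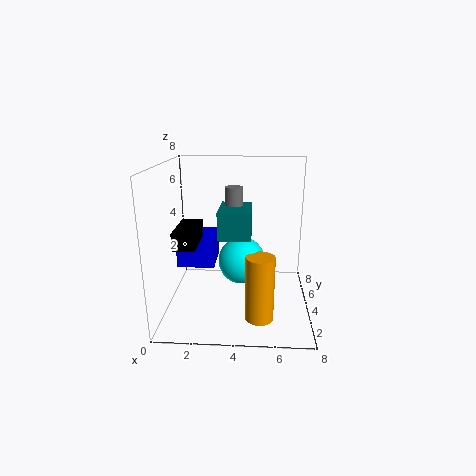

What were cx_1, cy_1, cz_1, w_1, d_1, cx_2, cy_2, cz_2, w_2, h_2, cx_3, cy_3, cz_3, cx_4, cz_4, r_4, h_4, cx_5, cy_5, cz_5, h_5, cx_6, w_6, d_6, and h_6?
cx_1 = 3; cy_1 = 2.75; cz_1 = 4.25; w_1 = 1.75; d_1 = 2.5; cx_2 = 0.25; cy_2 = 4.75; cz_2 = 1.75; w_2 = 2.25; h_2 = 1.75; cx_3 = 4.25; cy_3 = 3.25; cz_3 = 3; cx_4 = 3.75; cz_4 = 4.5; r_4 = 0.5; h_4 = 2.25; cx_5 = 5.25; cy_5 = 2; cz_5 = 0.25; h_5 = 3.5; cx_6 = 0.5; w_6 = 1.25; d_6 = 2.75; h_6 = 1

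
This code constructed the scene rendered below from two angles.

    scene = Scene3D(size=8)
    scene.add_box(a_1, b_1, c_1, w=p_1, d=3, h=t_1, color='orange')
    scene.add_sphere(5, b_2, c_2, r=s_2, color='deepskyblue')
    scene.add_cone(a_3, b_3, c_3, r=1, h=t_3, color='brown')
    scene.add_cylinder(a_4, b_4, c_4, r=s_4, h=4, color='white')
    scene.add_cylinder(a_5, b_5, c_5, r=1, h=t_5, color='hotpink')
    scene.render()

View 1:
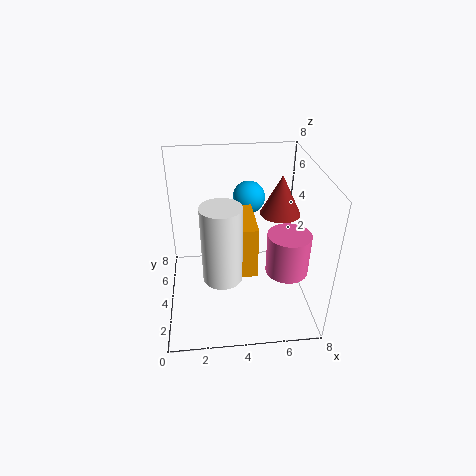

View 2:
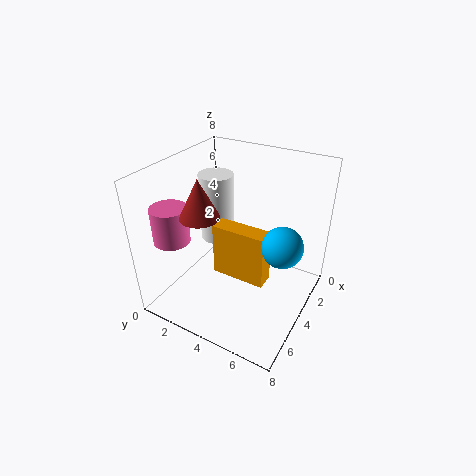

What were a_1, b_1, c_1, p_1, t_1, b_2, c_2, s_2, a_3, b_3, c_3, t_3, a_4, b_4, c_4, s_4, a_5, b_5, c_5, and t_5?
a_1 = 4, b_1 = 3, c_1 = 2, p_1 = 1, t_1 = 3, b_2 = 7, c_2 = 5, s_2 = 1, a_3 = 6, b_3 = 3, c_3 = 6, t_3 = 2, a_4 = 3, b_4 = 2, c_4 = 3, s_4 = 1, a_5 = 6, b_5 = 1, c_5 = 4, t_5 = 2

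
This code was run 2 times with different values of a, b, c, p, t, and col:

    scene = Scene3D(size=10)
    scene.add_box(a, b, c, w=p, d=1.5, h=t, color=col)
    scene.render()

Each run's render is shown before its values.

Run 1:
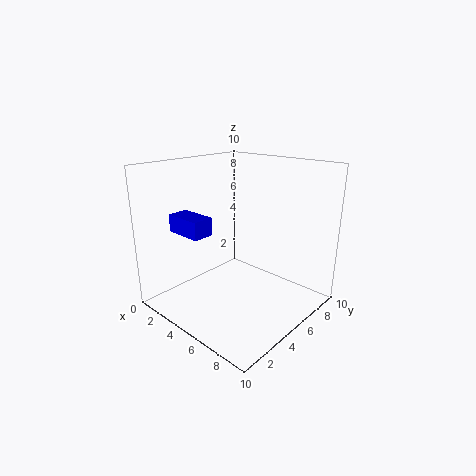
a = 1
b = 2.25
c = 5.25
p = 2.75
t = 1.25
col = 'blue'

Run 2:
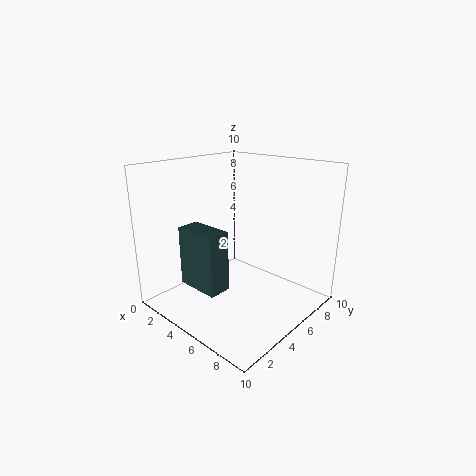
a = 3
b = 1.5
c = 2.25
p = 3
t = 4
col = 'darkslategray'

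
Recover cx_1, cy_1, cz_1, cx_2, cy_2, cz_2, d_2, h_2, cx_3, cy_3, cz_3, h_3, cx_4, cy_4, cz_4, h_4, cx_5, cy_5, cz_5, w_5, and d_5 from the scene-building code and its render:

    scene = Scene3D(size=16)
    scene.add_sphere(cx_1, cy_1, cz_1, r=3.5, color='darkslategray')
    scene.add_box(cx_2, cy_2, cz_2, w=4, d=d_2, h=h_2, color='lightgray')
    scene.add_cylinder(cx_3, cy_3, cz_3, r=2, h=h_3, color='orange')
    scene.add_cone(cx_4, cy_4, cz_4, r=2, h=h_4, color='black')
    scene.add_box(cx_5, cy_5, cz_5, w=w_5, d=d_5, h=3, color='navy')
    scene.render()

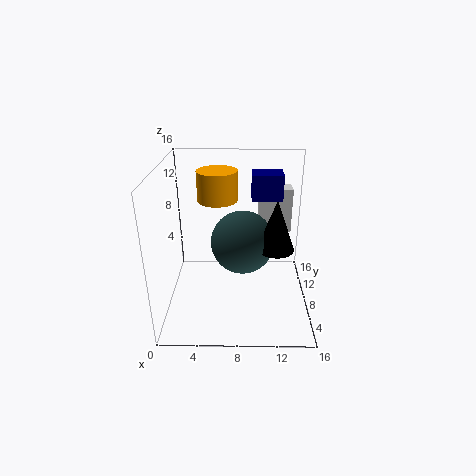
cx_1 = 8.5; cy_1 = 8; cz_1 = 7.5; cx_2 = 10.5; cy_2 = 12.5; cz_2 = 6.5; d_2 = 2.5; h_2 = 5.5; cx_3 = 6; cy_3 = 6.5; cz_3 = 13; h_3 = 3; cx_4 = 12; cy_4 = 6.5; cz_4 = 7.5; h_4 = 5.5; cx_5 = 9.5; cy_5 = 10; cz_5 = 11.5; w_5 = 3.5; d_5 = 2.5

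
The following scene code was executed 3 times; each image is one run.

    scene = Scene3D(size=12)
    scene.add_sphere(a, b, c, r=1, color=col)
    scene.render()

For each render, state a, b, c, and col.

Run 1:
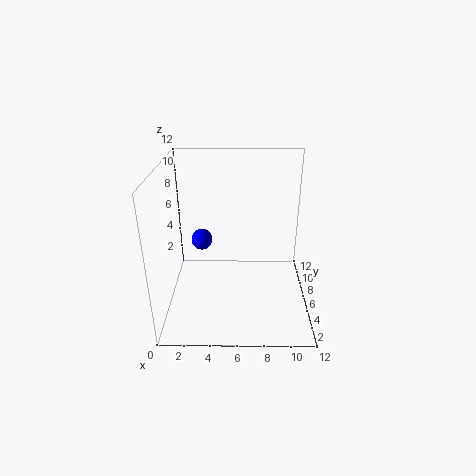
a = 2.5, b = 9.5, c = 4, col = 'blue'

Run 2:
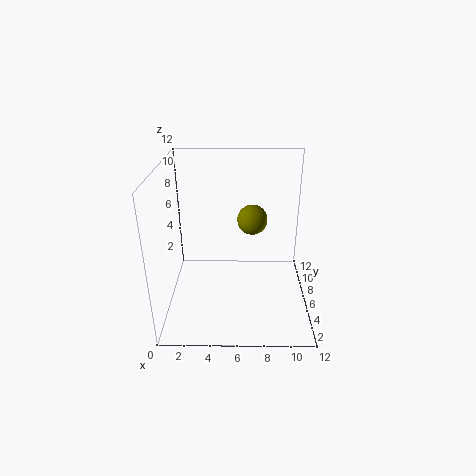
a = 7, b = 2, c = 9.5, col = 'olive'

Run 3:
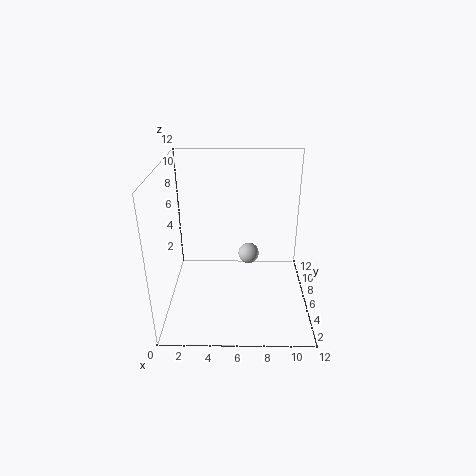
a = 7, b = 9.5, c = 2.5, col = 'lightgray'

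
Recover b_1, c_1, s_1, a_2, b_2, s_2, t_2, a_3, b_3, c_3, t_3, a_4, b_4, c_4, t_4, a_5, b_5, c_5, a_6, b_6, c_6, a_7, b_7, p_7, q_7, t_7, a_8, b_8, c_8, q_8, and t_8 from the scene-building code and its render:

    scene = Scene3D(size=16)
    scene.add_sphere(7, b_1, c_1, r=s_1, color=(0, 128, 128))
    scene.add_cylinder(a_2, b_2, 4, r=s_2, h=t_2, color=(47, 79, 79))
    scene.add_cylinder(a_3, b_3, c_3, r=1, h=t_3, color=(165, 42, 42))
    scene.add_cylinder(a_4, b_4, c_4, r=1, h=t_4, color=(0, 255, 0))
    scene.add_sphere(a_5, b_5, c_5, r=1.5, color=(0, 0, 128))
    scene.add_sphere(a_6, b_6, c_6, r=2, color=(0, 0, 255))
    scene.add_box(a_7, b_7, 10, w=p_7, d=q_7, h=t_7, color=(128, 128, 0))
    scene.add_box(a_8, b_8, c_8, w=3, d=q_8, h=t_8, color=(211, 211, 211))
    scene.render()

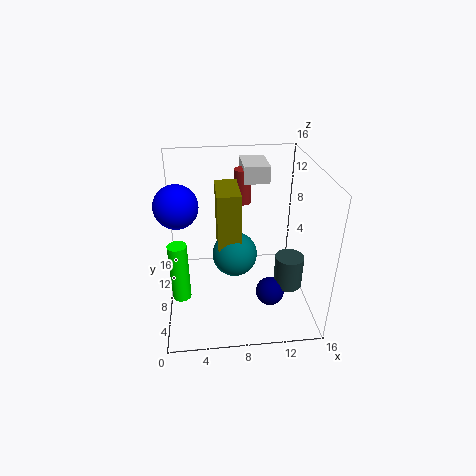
b_1 = 2
c_1 = 10
s_1 = 2
a_2 = 13
b_2 = 4.5
s_2 = 1.5
t_2 = 3.5
a_3 = 9
b_3 = 12
c_3 = 10.5
t_3 = 4
a_4 = 1.5
b_4 = 5.5
c_4 = 2.5
t_4 = 6.5
a_5 = 11
b_5 = 4
c_5 = 3.5
a_6 = 2
b_6 = 4
c_6 = 14
a_7 = 5.5
b_7 = 1
p_7 = 2
q_7 = 4
t_7 = 6
a_8 = 9
b_8 = 11
c_8 = 13
q_8 = 4.5
t_8 = 2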